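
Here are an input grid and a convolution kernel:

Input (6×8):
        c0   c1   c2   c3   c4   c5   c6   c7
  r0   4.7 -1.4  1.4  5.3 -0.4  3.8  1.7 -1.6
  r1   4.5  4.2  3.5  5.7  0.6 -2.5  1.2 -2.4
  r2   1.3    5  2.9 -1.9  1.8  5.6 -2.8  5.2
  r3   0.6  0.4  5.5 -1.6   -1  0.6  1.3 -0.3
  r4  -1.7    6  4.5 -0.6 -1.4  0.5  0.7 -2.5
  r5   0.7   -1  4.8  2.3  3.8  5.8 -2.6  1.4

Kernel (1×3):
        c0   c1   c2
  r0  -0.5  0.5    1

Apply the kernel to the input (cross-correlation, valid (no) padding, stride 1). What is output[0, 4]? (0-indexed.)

3.8

The receptive field on the input at this output position is [-0.4 3.8 1.7]. Elementwise product with the kernel and sum: -0.4·-0.5 + 3.8·0.5 + 1.7·1.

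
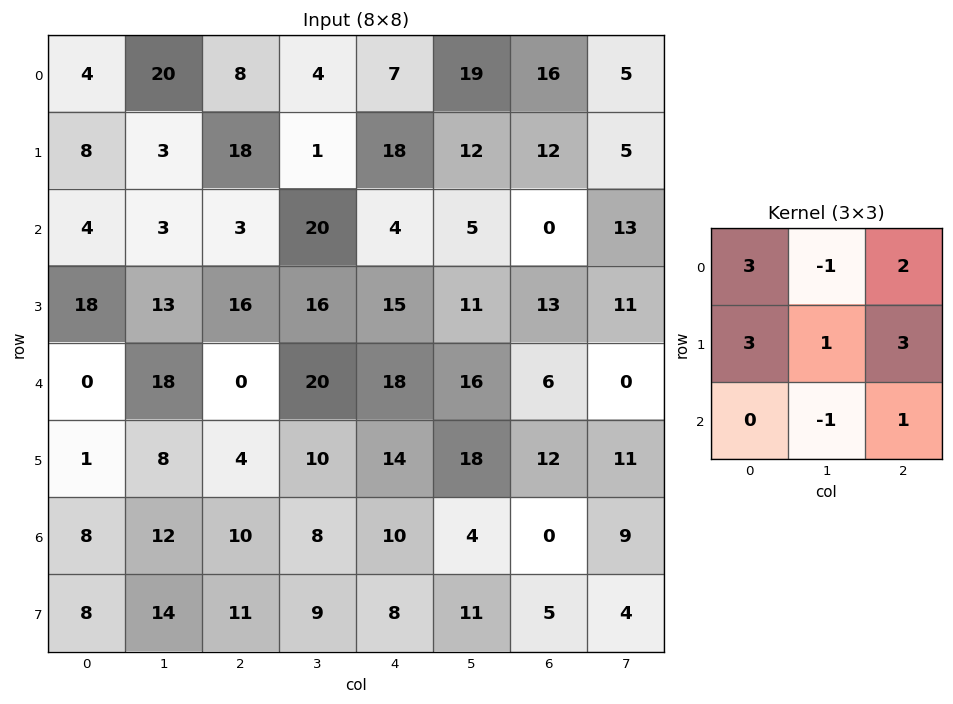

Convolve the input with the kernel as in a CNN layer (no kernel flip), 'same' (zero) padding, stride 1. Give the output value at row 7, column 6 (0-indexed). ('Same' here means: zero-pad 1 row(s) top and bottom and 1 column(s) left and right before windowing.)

The receptive field on the zero-padded input at this output position is [4 0 9 / 11 5 4 / 0 0 0]. Elementwise product with the kernel and sum: 4·3 + 0·-1 + 9·2 + 11·3 + 5·1 + 4·3 + 0·-1 + 0·1.

80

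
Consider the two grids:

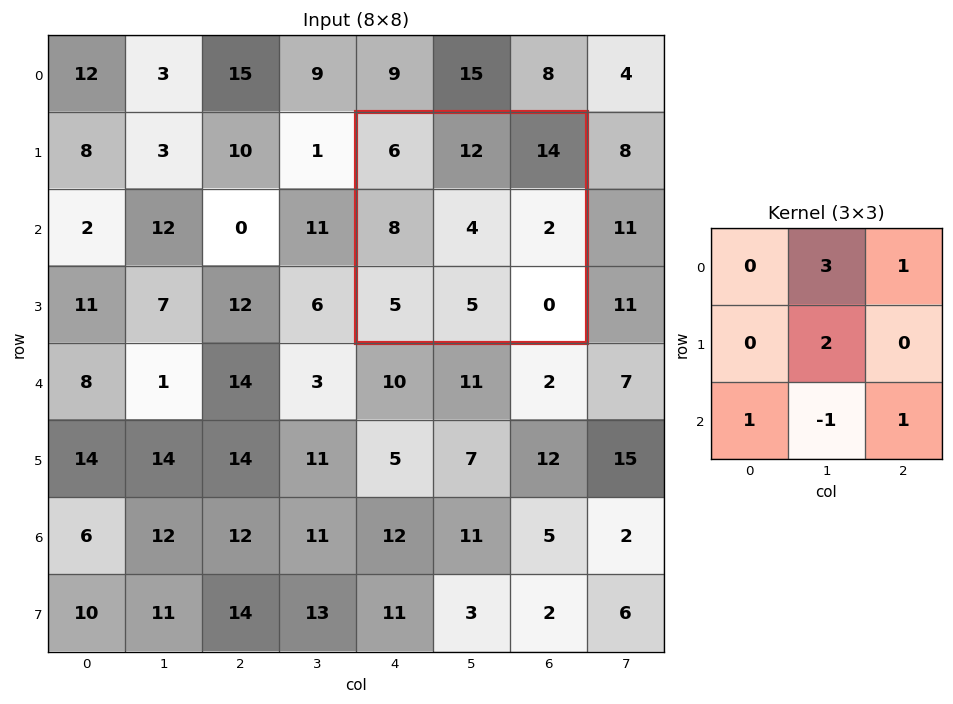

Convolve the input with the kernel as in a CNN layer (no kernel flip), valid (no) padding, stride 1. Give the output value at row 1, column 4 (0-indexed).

The receptive field on the input at this output position is [6 12 14 / 8 4 2 / 5 5 0]. Elementwise product with the kernel and sum: 12·3 + 14·1 + 4·2 + 5·1 + 5·-1 + 0·1.

58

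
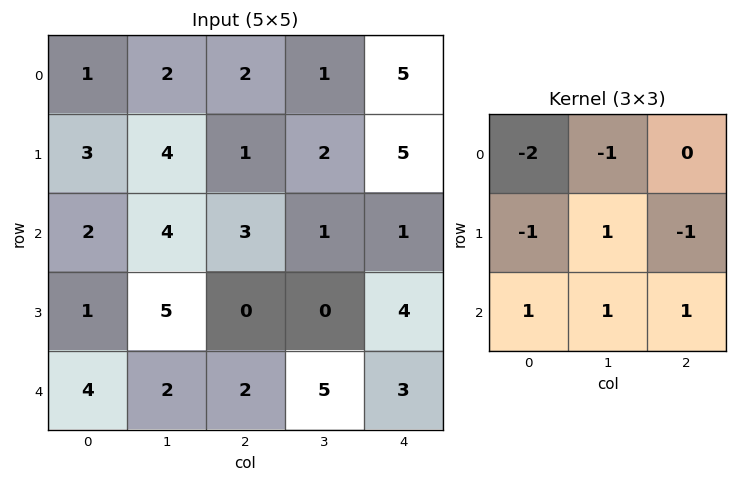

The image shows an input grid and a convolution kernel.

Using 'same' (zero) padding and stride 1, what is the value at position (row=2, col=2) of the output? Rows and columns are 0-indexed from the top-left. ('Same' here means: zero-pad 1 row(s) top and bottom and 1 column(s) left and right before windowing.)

The receptive field on the zero-padded input at this output position is [4 1 2 / 4 3 1 / 5 0 0]. Elementwise product with the kernel and sum: 4·-2 + 1·-1 + 4·-1 + 3·1 + 1·-1 + 5·1 + 0·1 + 0·1.

-6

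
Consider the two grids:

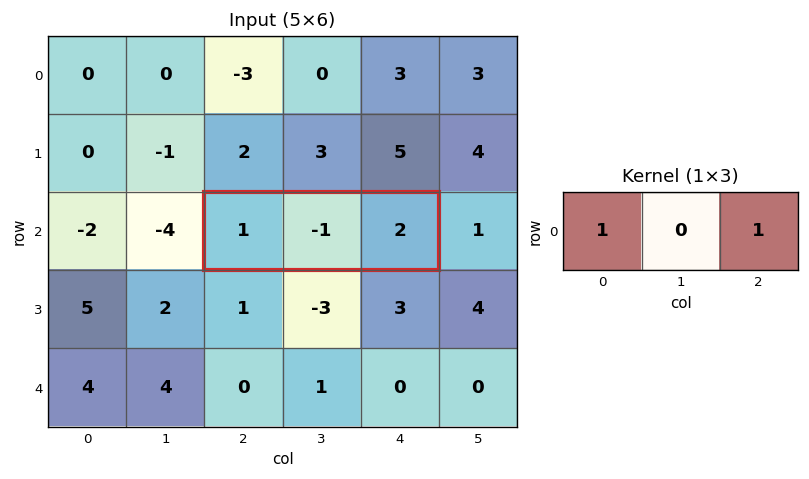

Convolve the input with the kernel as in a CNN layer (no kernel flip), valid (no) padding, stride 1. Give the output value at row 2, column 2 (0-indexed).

3

The receptive field on the input at this output position is [1 -1 2]. Elementwise product with the kernel and sum: 1·1 + 2·1.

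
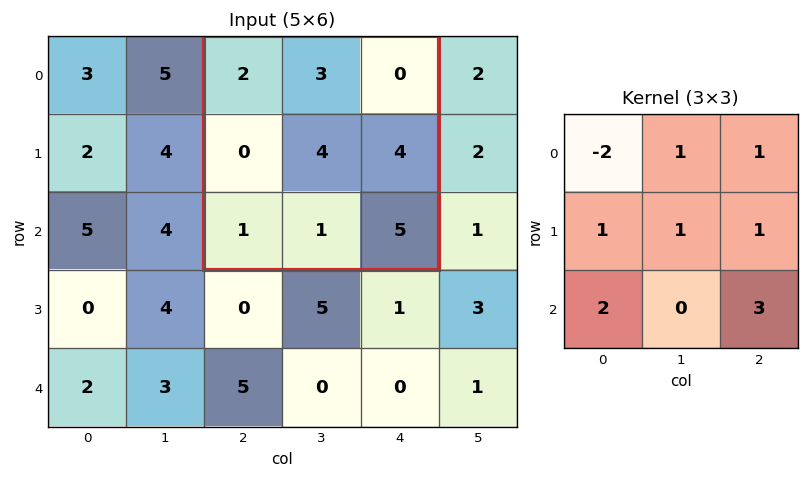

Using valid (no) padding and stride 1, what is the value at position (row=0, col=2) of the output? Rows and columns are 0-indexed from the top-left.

The receptive field on the input at this output position is [2 3 0 / 0 4 4 / 1 1 5]. Elementwise product with the kernel and sum: 2·-2 + 3·1 + 0·1 + 0·1 + 4·1 + 4·1 + 1·2 + 5·3.

24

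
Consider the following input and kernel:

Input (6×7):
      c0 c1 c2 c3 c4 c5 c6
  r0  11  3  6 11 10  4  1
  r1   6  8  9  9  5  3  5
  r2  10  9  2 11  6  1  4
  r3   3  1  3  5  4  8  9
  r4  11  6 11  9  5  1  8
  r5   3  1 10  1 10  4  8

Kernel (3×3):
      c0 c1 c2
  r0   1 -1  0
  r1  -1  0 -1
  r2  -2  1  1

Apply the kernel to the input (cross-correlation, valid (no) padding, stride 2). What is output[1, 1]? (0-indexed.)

The receptive field on the input at this output position is [2 11 6 / 3 5 4 / 11 9 5]. Elementwise product with the kernel and sum: 2·1 + 11·-1 + 3·-1 + 4·-1 + 11·-2 + 9·1 + 5·1.

-24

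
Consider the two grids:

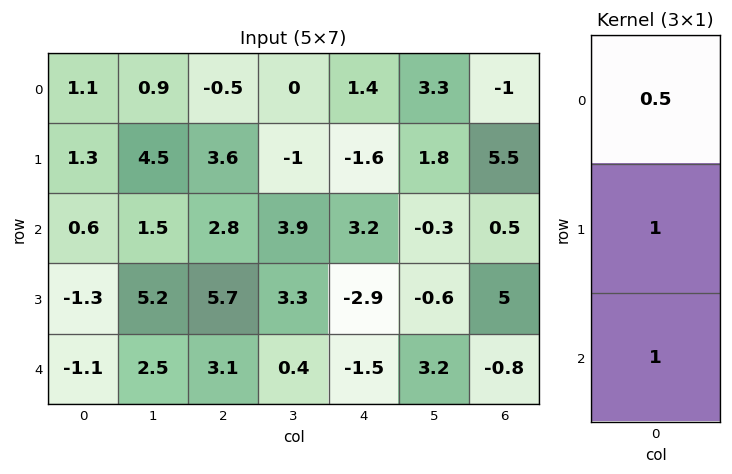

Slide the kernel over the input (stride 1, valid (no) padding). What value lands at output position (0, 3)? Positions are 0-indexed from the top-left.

The receptive field on the input at this output position is [0 / -1 / 3.9]. Elementwise product with the kernel and sum: 0·0.5 + -1·1 + 3.9·1.

2.9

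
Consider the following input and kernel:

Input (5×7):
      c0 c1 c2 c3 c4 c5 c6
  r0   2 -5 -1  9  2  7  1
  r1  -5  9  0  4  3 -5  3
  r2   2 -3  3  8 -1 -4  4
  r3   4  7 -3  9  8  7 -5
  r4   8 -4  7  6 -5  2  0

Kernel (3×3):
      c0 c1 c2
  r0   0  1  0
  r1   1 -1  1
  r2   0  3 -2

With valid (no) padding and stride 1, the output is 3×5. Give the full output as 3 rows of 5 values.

-34 5 34 3 -2
44 -25 9 18 33
-35 31 32 -12 -2

Output[0,0]: The receptive field on the input at this output position is [2 -5 -1 / -5 9 0 / 2 -3 3]. Elementwise product with the kernel and sum: -5·1 + -5·1 + 9·-1 + 0·1 + -3·3 + 3·-2.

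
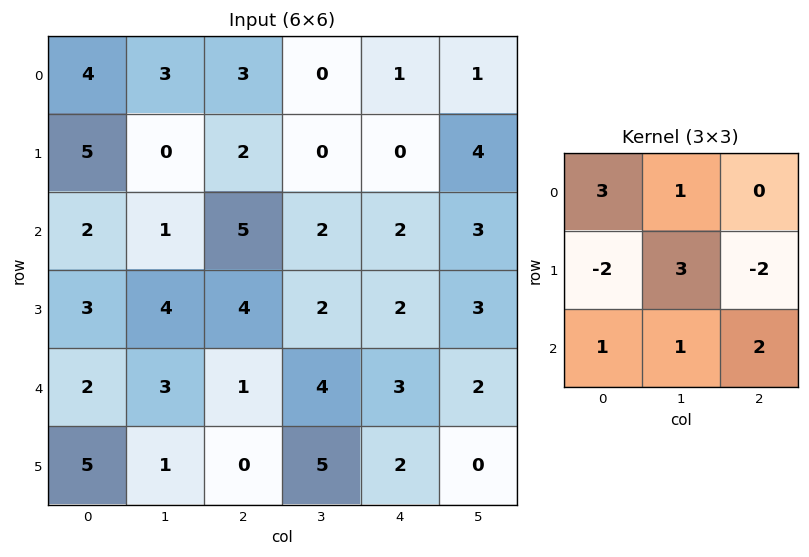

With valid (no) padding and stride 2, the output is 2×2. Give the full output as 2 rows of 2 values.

Output[0,0]: The receptive field on the input at this output position is [4 3 3 / 5 0 2 / 2 1 5]. Elementwise product with the kernel and sum: 4·3 + 3·1 + 5·-2 + 0·3 + 2·-2 + 2·1 + 1·1 + 5·2.

14 16
12 22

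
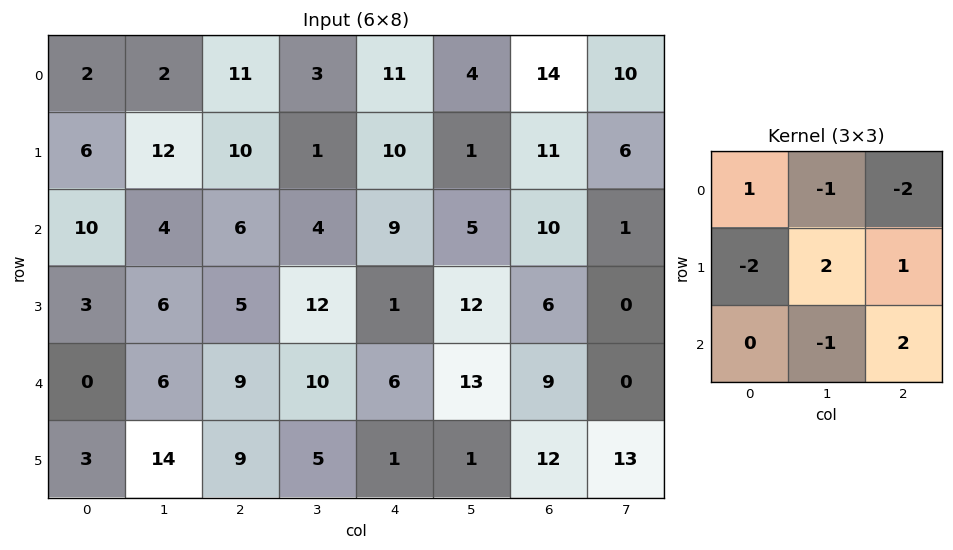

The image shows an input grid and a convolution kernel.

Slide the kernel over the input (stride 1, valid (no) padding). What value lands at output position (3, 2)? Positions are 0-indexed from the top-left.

-4

The receptive field on the input at this output position is [5 12 1 / 9 10 6 / 9 5 1]. Elementwise product with the kernel and sum: 5·1 + 12·-1 + 1·-2 + 9·-2 + 10·2 + 6·1 + 5·-1 + 1·2.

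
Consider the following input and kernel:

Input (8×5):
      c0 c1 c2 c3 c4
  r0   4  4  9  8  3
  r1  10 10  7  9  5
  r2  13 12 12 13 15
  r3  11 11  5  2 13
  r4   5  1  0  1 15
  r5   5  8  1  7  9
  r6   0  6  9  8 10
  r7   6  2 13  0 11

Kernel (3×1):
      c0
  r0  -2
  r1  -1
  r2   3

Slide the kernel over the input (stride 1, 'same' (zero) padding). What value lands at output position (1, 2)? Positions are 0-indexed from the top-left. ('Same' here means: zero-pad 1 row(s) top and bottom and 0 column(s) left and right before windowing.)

The receptive field on the zero-padded input at this output position is [9 / 7 / 12]. Elementwise product with the kernel and sum: 9·-2 + 7·-1 + 12·3.

11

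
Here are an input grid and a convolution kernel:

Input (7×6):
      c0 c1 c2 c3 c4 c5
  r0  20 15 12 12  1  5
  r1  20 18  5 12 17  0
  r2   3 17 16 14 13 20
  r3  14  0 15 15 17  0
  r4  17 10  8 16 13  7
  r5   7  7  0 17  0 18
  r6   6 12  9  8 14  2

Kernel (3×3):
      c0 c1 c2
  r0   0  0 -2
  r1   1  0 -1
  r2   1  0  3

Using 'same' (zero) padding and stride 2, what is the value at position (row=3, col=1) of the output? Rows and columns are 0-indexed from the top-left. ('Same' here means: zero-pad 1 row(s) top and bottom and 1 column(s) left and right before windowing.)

-30

The receptive field on the zero-padded input at this output position is [7 0 17 / 12 9 8 / 0 0 0]. Elementwise product with the kernel and sum: 17·-2 + 12·1 + 8·-1 + 0·1 + 0·3.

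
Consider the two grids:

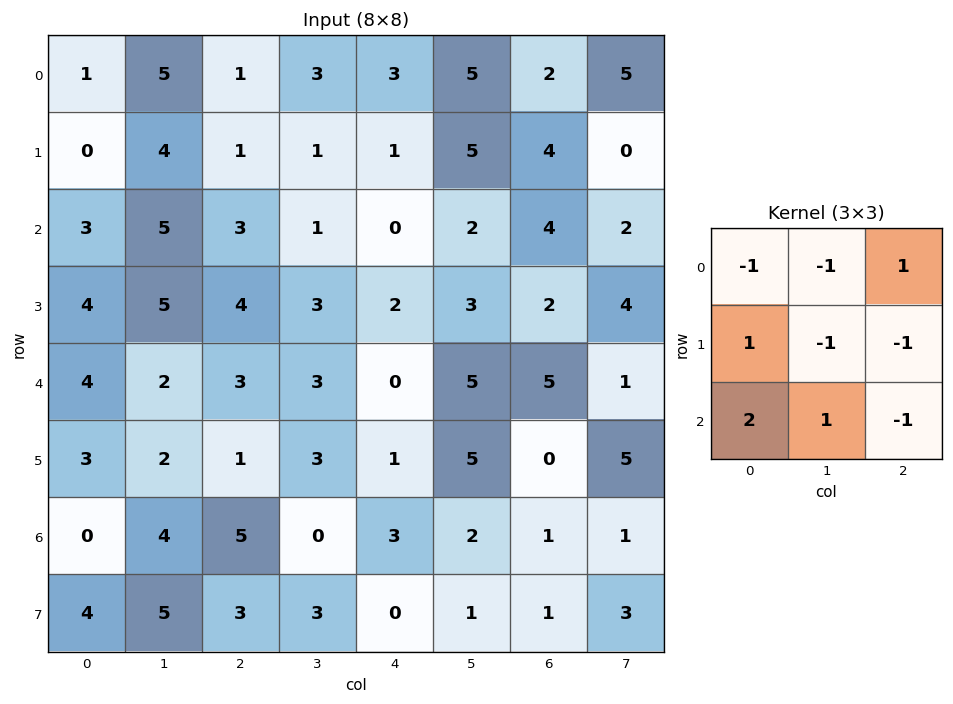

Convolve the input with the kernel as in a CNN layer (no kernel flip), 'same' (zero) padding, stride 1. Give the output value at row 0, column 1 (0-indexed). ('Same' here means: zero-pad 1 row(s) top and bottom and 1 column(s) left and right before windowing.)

-2

The receptive field on the zero-padded input at this output position is [0 0 0 / 1 5 1 / 0 4 1]. Elementwise product with the kernel and sum: 0·-1 + 0·-1 + 0·1 + 1·1 + 5·-1 + 1·-1 + 0·2 + 4·1 + 1·-1.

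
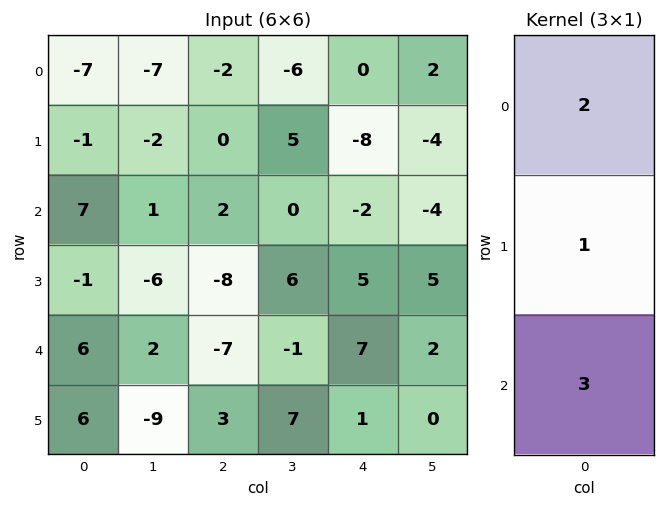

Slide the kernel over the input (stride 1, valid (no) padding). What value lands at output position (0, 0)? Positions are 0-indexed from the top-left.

The receptive field on the input at this output position is [-7 / -1 / 7]. Elementwise product with the kernel and sum: -7·2 + -1·1 + 7·3.

6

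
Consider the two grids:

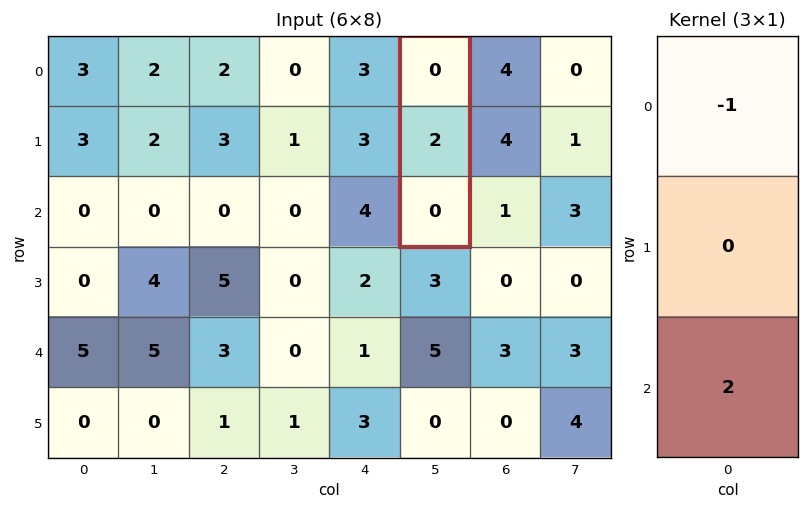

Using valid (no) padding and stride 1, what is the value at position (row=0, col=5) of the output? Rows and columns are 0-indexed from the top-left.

0

The receptive field on the input at this output position is [0 / 2 / 0]. Elementwise product with the kernel and sum: 0·-1 + 0·2.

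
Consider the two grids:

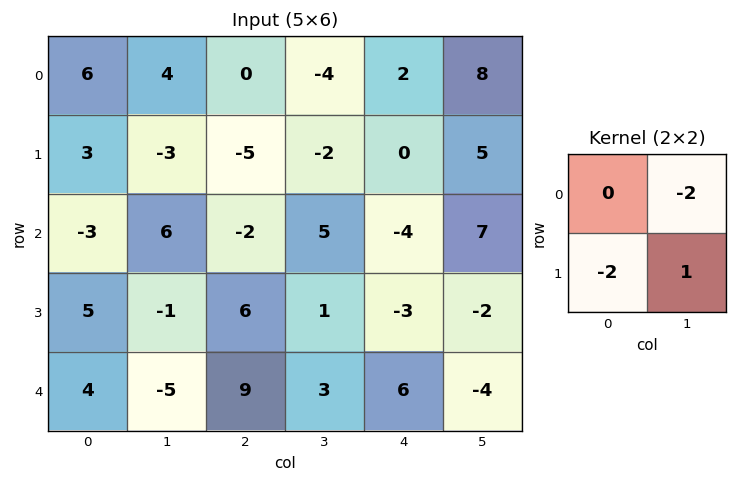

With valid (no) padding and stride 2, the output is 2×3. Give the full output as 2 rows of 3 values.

-17 16 -11
-23 -21 -10

Output[0,0]: The receptive field on the input at this output position is [6 4 / 3 -3]. Elementwise product with the kernel and sum: 4·-2 + 3·-2 + -3·1.
Output[0,1]: The receptive field on the input at this output position is [0 -4 / -5 -2]. Elementwise product with the kernel and sum: -4·-2 + -5·-2 + -2·1.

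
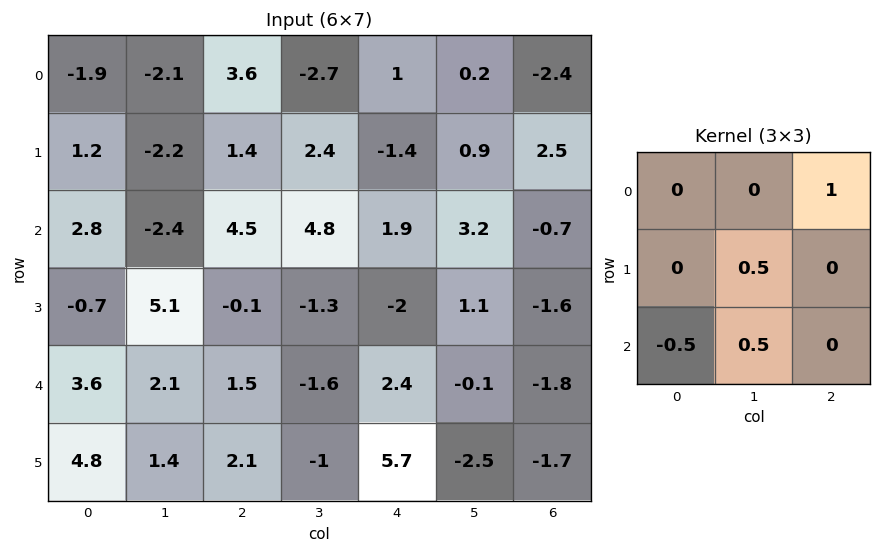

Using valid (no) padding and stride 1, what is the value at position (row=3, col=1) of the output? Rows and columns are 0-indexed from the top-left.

-0.2

The receptive field on the input at this output position is [5.1 -0.1 -1.3 / 2.1 1.5 -1.6 / 1.4 2.1 -1]. Elementwise product with the kernel and sum: -1.3·1 + 1.5·0.5 + 1.4·-0.5 + 2.1·0.5.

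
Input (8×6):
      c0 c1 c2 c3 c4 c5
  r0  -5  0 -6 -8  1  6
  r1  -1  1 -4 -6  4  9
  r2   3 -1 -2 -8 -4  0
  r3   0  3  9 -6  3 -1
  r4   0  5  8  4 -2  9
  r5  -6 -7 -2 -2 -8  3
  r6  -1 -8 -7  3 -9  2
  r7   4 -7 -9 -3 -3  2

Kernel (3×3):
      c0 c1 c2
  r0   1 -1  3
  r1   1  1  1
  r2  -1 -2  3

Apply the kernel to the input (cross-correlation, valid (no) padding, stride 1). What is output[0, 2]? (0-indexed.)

5

The receptive field on the input at this output position is [-6 -8 1 / -4 -6 4 / -2 -8 -4]. Elementwise product with the kernel and sum: -6·1 + -8·-1 + 1·3 + -4·1 + -6·1 + 4·1 + -2·-1 + -8·-2 + -4·3.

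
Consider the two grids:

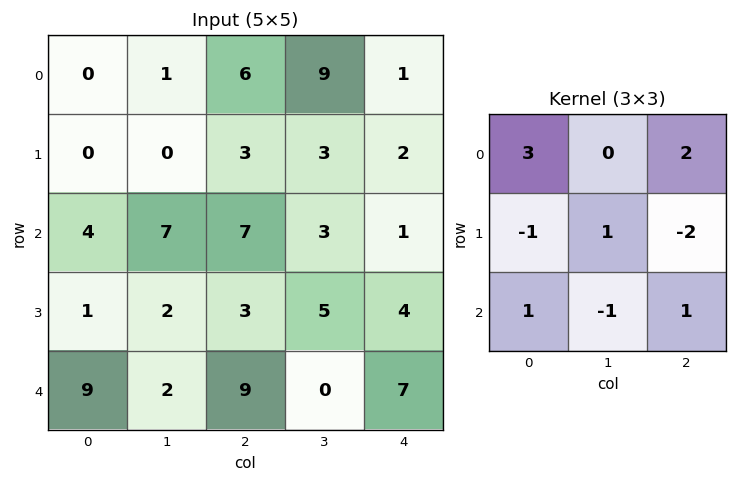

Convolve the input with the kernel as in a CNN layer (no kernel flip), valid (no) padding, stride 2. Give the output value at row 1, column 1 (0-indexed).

33

The receptive field on the input at this output position is [7 3 1 / 3 5 4 / 9 0 7]. Elementwise product with the kernel and sum: 7·3 + 1·2 + 3·-1 + 5·1 + 4·-2 + 9·1 + 0·-1 + 7·1.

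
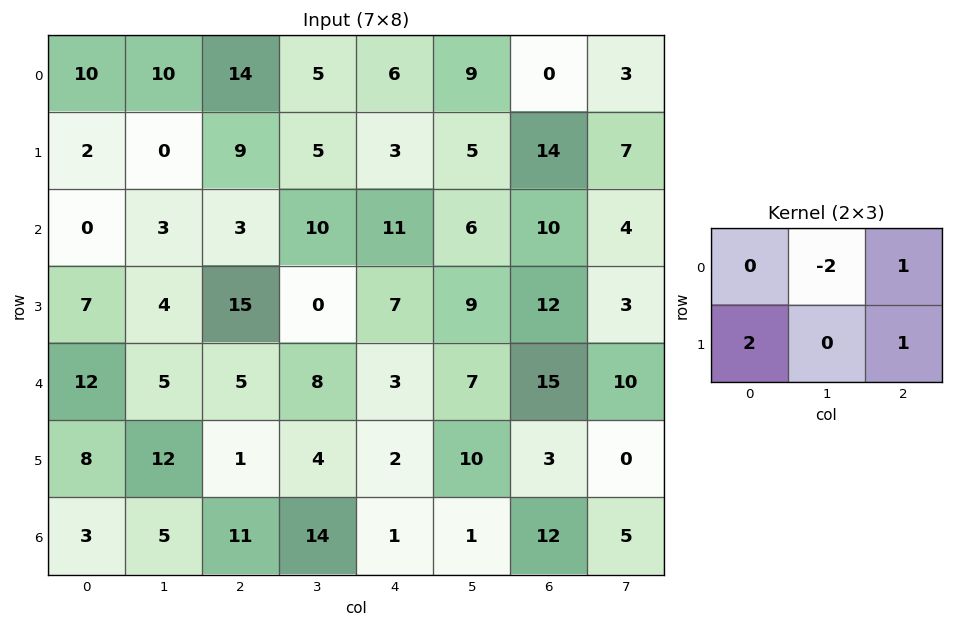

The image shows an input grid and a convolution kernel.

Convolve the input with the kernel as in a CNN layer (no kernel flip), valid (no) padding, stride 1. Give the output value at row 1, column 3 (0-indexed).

The receptive field on the input at this output position is [5 3 5 / 10 11 6]. Elementwise product with the kernel and sum: 3·-2 + 5·1 + 10·2 + 6·1.

25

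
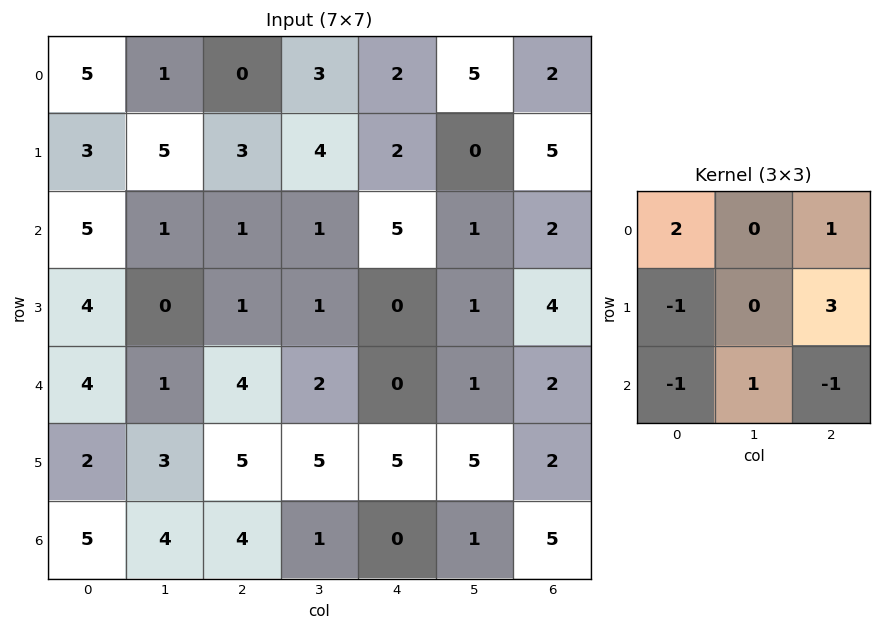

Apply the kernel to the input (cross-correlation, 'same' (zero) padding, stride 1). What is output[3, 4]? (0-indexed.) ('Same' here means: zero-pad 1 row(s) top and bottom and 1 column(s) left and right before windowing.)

2

The receptive field on the zero-padded input at this output position is [1 5 1 / 1 0 1 / 2 0 1]. Elementwise product with the kernel and sum: 1·2 + 1·1 + 1·-1 + 1·3 + 2·-1 + 0·1 + 1·-1.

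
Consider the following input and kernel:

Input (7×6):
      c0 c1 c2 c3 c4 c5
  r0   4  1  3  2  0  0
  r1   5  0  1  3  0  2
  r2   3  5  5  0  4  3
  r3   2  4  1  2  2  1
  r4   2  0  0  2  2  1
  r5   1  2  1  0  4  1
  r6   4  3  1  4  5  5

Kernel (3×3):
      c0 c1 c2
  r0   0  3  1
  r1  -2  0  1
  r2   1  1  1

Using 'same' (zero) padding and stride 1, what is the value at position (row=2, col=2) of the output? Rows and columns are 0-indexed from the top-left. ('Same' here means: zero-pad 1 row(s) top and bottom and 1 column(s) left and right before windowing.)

The receptive field on the zero-padded input at this output position is [0 1 3 / 5 5 0 / 4 1 2]. Elementwise product with the kernel and sum: 1·3 + 3·1 + 5·-2 + 0·1 + 4·1 + 1·1 + 2·1.

3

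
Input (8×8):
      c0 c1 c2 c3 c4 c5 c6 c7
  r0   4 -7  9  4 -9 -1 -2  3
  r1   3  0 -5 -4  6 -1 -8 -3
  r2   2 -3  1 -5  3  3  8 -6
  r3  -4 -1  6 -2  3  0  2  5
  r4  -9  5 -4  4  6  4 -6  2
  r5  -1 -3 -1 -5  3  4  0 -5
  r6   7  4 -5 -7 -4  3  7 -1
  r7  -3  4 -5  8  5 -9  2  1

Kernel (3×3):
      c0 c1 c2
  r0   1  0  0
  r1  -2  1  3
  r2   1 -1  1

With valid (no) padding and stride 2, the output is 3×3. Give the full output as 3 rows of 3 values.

-11 42 -38
9 -6 -1
-15 0 4

Output[0,0]: The receptive field on the input at this output position is [4 -7 9 / 3 0 -5 / 2 -3 1]. Elementwise product with the kernel and sum: 4·1 + 3·-2 + 0·1 + -5·3 + 2·1 + -3·-1 + 1·1.
Output[0,1]: The receptive field on the input at this output position is [9 4 -9 / -5 -4 6 / 1 -5 3]. Elementwise product with the kernel and sum: 9·1 + -5·-2 + -4·1 + 6·3 + 1·1 + -5·-1 + 3·1.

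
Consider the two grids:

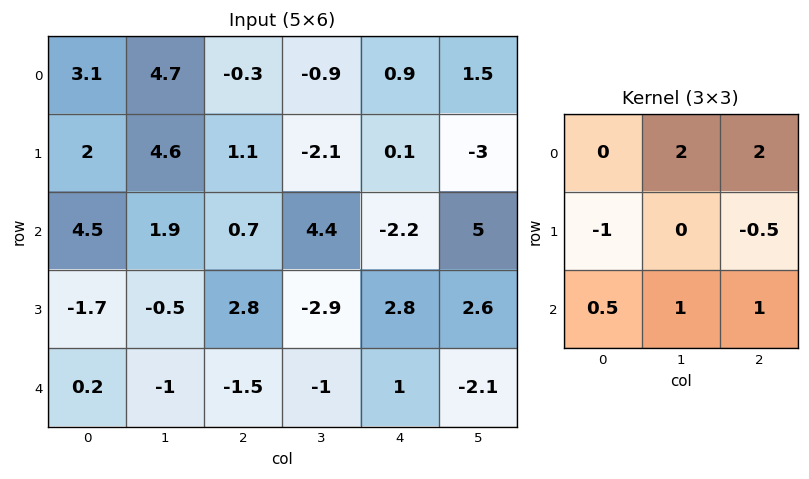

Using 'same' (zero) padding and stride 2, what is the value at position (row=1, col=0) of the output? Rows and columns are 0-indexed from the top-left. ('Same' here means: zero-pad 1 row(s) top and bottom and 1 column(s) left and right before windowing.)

10.05

The receptive field on the zero-padded input at this output position is [0 2 4.6 / 0 4.5 1.9 / 0 -1.7 -0.5]. Elementwise product with the kernel and sum: 2·2 + 4.6·2 + 0·-1 + 1.9·-0.5 + 0·0.5 + -1.7·1 + -0.5·1.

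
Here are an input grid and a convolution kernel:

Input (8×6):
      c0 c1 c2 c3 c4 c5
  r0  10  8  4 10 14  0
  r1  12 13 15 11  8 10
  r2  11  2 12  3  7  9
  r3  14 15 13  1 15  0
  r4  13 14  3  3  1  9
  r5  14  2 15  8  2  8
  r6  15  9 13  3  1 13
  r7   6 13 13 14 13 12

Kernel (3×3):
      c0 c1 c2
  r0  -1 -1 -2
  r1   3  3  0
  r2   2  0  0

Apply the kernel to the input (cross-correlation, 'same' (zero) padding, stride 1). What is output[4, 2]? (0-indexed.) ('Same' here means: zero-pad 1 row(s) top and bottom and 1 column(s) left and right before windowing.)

The receptive field on the zero-padded input at this output position is [15 13 1 / 14 3 3 / 2 15 8]. Elementwise product with the kernel and sum: 15·-1 + 13·-1 + 1·-2 + 14·3 + 3·3 + 2·2.

25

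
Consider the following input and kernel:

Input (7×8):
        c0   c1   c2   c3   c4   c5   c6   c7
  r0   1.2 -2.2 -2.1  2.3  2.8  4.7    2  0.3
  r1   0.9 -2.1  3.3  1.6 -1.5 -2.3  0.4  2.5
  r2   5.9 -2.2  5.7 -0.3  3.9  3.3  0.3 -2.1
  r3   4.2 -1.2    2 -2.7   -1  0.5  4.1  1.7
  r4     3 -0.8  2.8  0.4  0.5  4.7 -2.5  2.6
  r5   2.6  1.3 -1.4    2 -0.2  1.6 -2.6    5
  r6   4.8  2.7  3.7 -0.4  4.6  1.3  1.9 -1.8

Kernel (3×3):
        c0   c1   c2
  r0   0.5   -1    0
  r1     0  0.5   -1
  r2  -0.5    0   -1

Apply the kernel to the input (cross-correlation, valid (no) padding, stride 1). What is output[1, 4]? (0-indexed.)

-0.7

The receptive field on the input at this output position is [-1.5 -2.3 0.4 / 3.9 3.3 0.3 / -1 0.5 4.1]. Elementwise product with the kernel and sum: -1.5·0.5 + -2.3·-1 + 3.3·0.5 + 0.3·-1 + -1·-0.5 + 4.1·-1.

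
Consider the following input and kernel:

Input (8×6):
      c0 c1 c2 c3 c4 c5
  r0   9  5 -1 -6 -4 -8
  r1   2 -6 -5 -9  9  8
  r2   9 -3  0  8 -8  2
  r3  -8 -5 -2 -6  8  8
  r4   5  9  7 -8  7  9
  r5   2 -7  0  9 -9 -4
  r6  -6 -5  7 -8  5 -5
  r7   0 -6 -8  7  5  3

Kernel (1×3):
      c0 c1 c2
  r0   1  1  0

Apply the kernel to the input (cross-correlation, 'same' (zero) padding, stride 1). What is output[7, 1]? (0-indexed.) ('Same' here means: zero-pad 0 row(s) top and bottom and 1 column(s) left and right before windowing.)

-6

The receptive field on the zero-padded input at this output position is [0 -6 -8]. Elementwise product with the kernel and sum: 0·1 + -6·1.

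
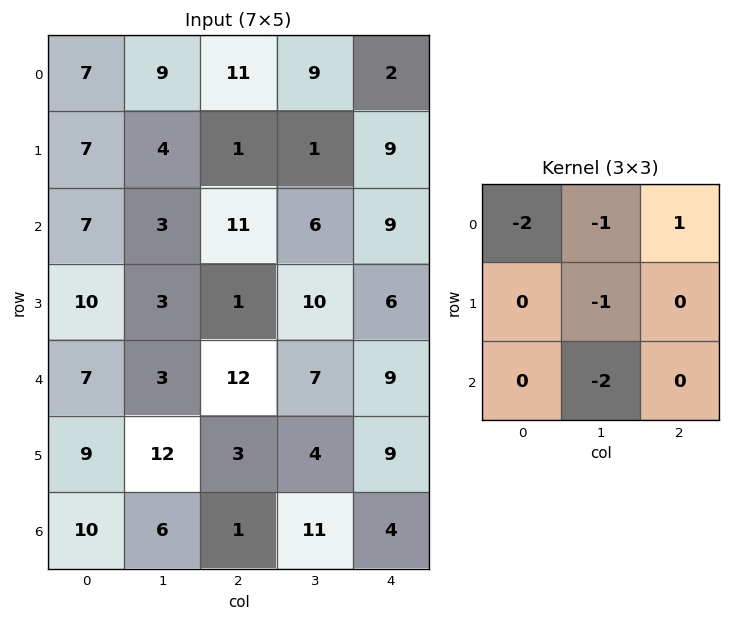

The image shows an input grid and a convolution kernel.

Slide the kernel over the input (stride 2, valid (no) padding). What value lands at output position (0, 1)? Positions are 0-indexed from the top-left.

The receptive field on the input at this output position is [11 9 2 / 1 1 9 / 11 6 9]. Elementwise product with the kernel and sum: 11·-2 + 9·-1 + 2·1 + 1·-1 + 6·-2.

-42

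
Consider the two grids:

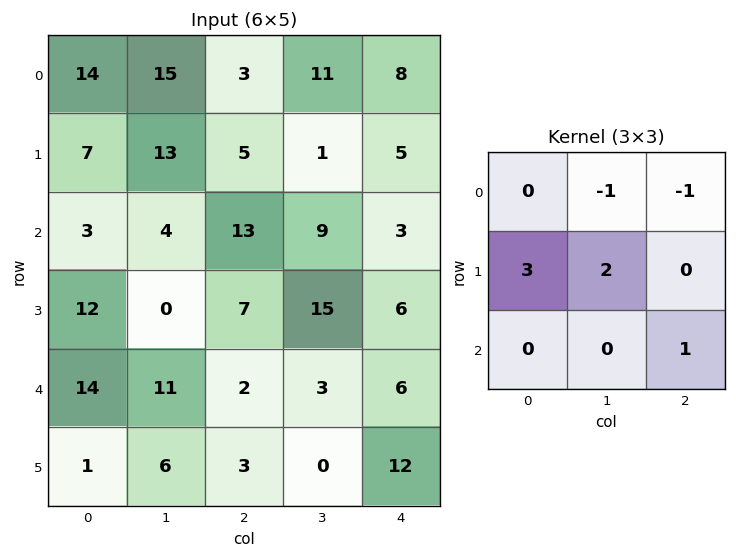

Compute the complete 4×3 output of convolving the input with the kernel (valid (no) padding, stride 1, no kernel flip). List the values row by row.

Output[0,0]: The receptive field on the input at this output position is [14 15 3 / 7 13 5 / 3 4 13]. Elementwise product with the kernel and sum: 15·-1 + 3·-1 + 7·3 + 13·2 + 13·1.

42 44 1
6 47 57
21 -5 45
60 15 3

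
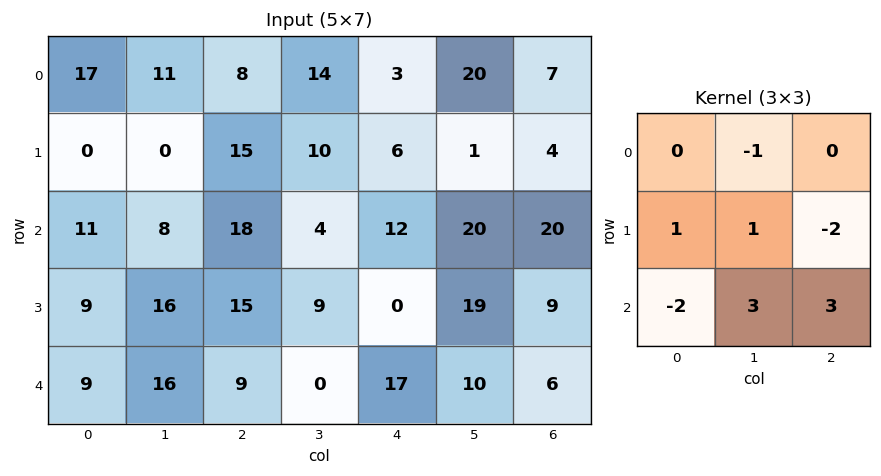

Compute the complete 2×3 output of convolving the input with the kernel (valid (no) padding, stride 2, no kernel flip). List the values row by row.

Output[0,0]: The receptive field on the input at this output position is [17 11 8 / 0 0 15 / 11 8 18]. Elementwise product with the kernel and sum: 11·-1 + 0·1 + 0·1 + 15·-2 + 11·-2 + 8·3 + 18·3.
Output[0,1]: The receptive field on the input at this output position is [8 14 3 / 15 10 6 / 18 4 12]. Elementwise product with the kernel and sum: 14·-1 + 15·1 + 10·1 + 6·-2 + 18·-2 + 4·3 + 12·3.

15 11 75
44 53 -5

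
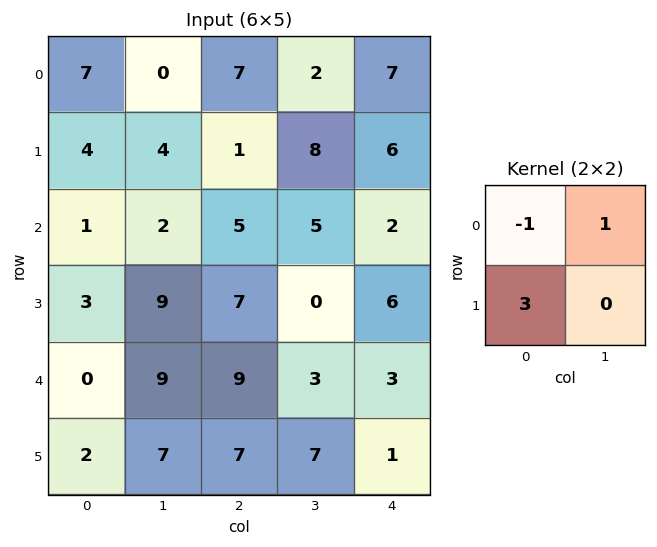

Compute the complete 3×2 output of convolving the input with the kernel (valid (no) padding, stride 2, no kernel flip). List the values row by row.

Output[0,0]: The receptive field on the input at this output position is [7 0 / 4 4]. Elementwise product with the kernel and sum: 7·-1 + 0·1 + 4·3.

5 -2
10 21
15 15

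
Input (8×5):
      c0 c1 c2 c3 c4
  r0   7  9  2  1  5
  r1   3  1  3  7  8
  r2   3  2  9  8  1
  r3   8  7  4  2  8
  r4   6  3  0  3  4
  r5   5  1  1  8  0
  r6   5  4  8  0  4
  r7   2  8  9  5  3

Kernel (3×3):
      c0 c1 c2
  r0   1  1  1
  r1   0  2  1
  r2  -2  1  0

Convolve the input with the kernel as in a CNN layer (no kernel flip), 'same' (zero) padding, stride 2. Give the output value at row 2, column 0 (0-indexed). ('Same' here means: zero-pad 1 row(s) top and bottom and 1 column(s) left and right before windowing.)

35

The receptive field on the zero-padded input at this output position is [0 8 7 / 0 6 3 / 0 5 1]. Elementwise product with the kernel and sum: 0·1 + 8·1 + 7·1 + 6·2 + 3·1 + 0·-2 + 5·1.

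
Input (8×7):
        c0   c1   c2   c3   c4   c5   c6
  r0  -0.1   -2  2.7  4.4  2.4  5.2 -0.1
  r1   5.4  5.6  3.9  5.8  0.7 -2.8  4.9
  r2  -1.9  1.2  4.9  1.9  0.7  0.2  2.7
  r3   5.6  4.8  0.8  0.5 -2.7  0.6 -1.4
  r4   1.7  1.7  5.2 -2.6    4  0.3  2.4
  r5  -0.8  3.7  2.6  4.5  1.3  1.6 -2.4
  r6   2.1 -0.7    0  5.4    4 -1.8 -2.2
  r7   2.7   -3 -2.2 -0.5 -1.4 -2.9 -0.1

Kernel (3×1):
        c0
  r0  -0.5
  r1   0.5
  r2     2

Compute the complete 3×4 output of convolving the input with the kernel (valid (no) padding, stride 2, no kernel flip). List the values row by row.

-1.05 10.4 0.55 7.9
7.15 8.35 6.3 2.75
2.95 -1.3 6.65 -6.8

Output[0,0]: The receptive field on the input at this output position is [-0.1 / 5.4 / -1.9]. Elementwise product with the kernel and sum: -0.1·-0.5 + 5.4·0.5 + -1.9·2.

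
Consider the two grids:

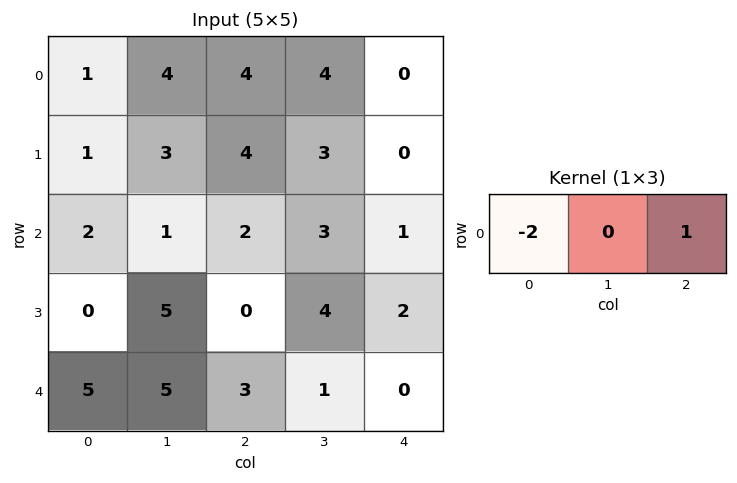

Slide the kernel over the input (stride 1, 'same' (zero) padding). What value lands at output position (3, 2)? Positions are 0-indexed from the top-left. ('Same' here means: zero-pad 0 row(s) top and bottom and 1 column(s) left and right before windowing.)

-6

The receptive field on the zero-padded input at this output position is [5 0 4]. Elementwise product with the kernel and sum: 5·-2 + 4·1.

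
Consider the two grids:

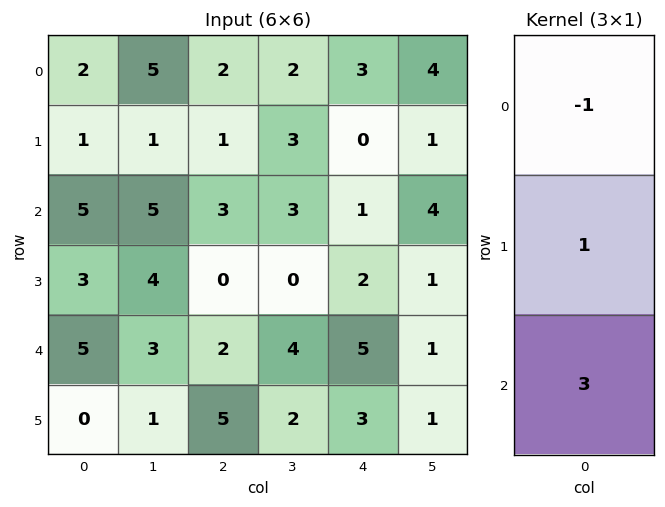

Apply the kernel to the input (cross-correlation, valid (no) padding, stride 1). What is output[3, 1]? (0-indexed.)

The receptive field on the input at this output position is [4 / 3 / 1]. Elementwise product with the kernel and sum: 4·-1 + 3·1 + 1·3.

2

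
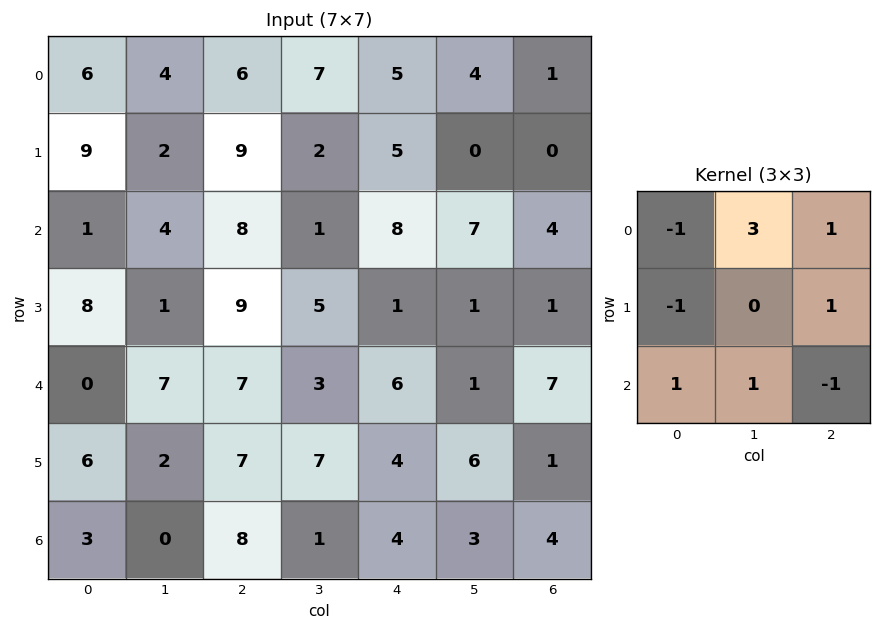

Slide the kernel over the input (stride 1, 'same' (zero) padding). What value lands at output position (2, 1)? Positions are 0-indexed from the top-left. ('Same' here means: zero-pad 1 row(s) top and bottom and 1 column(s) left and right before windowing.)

13

The receptive field on the zero-padded input at this output position is [9 2 9 / 1 4 8 / 8 1 9]. Elementwise product with the kernel and sum: 9·-1 + 2·3 + 9·1 + 1·-1 + 8·1 + 8·1 + 1·1 + 9·-1.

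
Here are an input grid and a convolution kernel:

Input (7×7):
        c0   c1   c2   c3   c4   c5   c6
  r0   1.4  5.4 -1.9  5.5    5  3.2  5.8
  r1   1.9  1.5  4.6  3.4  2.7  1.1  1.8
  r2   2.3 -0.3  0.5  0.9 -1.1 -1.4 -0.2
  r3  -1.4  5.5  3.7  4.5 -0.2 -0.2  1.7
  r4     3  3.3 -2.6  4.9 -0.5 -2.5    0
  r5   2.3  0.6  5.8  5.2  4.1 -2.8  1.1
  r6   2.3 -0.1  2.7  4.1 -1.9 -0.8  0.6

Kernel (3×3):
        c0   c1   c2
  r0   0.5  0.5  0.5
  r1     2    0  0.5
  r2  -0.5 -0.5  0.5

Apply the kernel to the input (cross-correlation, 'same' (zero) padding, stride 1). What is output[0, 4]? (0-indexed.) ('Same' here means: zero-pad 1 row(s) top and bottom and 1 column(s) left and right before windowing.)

10.1

The receptive field on the zero-padded input at this output position is [0 0 0 / 5.5 5 3.2 / 3.4 2.7 1.1]. Elementwise product with the kernel and sum: 0·0.5 + 0·0.5 + 0·0.5 + 5.5·2 + 3.2·0.5 + 3.4·-0.5 + 2.7·-0.5 + 1.1·0.5.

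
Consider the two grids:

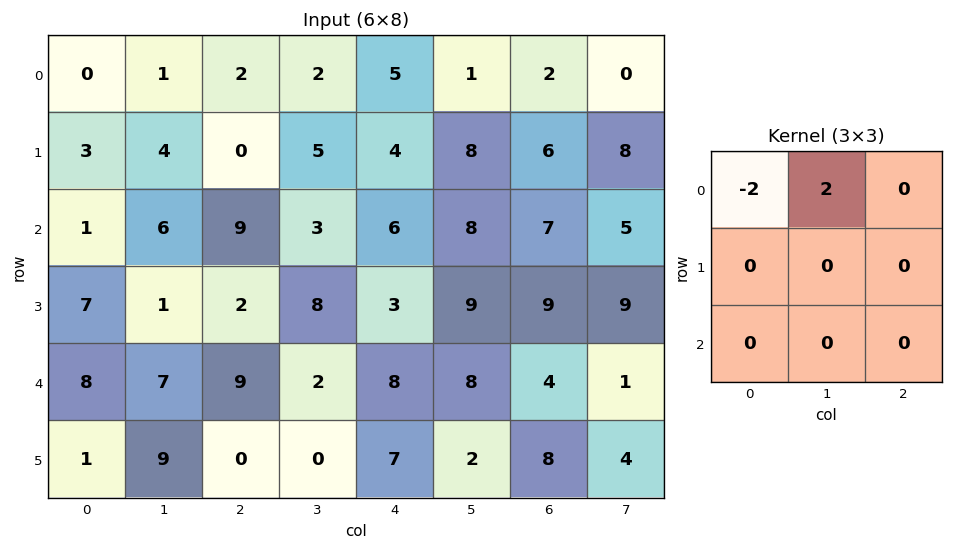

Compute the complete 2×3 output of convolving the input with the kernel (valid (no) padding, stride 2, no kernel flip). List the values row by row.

2 0 -8
10 -12 4

Output[0,0]: The receptive field on the input at this output position is [0 1 2 / 3 4 0 / 1 6 9]. Elementwise product with the kernel and sum: 0·-2 + 1·2.
Output[0,1]: The receptive field on the input at this output position is [2 2 5 / 0 5 4 / 9 3 6]. Elementwise product with the kernel and sum: 2·-2 + 2·2.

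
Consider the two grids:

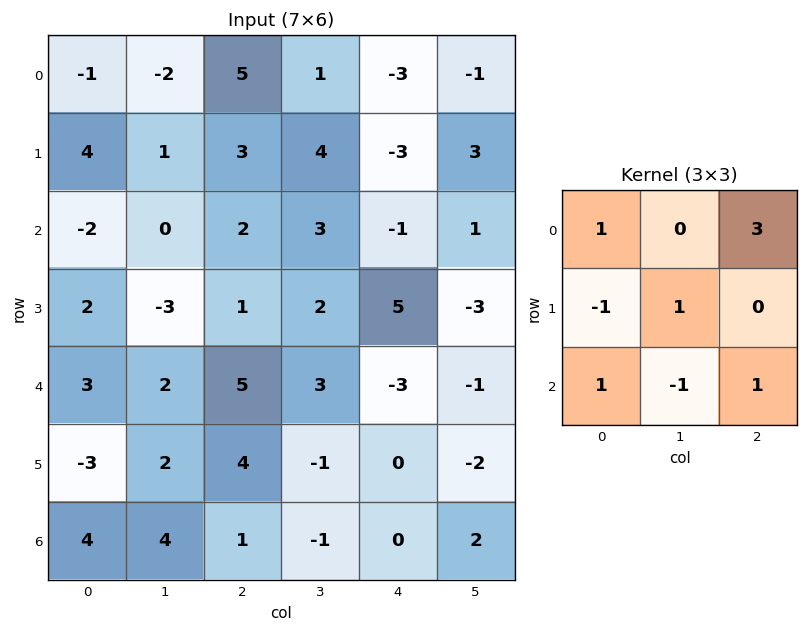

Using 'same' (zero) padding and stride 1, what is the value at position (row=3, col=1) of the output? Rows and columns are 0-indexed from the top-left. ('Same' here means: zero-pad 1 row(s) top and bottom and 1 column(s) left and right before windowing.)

5

The receptive field on the zero-padded input at this output position is [-2 0 2 / 2 -3 1 / 3 2 5]. Elementwise product with the kernel and sum: -2·1 + 2·3 + 2·-1 + -3·1 + 3·1 + 2·-1 + 5·1.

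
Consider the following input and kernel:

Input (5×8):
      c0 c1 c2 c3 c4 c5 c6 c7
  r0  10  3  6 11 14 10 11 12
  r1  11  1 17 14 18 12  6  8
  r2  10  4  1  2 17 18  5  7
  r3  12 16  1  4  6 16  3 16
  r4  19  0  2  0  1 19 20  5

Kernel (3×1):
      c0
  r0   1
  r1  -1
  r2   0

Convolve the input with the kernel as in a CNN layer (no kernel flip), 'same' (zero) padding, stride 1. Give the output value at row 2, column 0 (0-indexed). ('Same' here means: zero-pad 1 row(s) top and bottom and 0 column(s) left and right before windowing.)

The receptive field on the zero-padded input at this output position is [11 / 10 / 12]. Elementwise product with the kernel and sum: 11·1 + 10·-1.

1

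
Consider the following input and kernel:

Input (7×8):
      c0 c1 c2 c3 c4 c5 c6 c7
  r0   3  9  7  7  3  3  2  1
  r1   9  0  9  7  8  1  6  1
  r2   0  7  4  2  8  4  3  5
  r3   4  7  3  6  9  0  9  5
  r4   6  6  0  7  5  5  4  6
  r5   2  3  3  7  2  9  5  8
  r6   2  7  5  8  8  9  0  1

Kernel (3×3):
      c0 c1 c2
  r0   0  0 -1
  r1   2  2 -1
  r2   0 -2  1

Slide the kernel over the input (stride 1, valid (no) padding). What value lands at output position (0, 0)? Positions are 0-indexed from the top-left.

The receptive field on the input at this output position is [3 9 7 / 9 0 9 / 0 7 4]. Elementwise product with the kernel and sum: 7·-1 + 9·2 + 0·2 + 9·-1 + 7·-2 + 4·1.

-8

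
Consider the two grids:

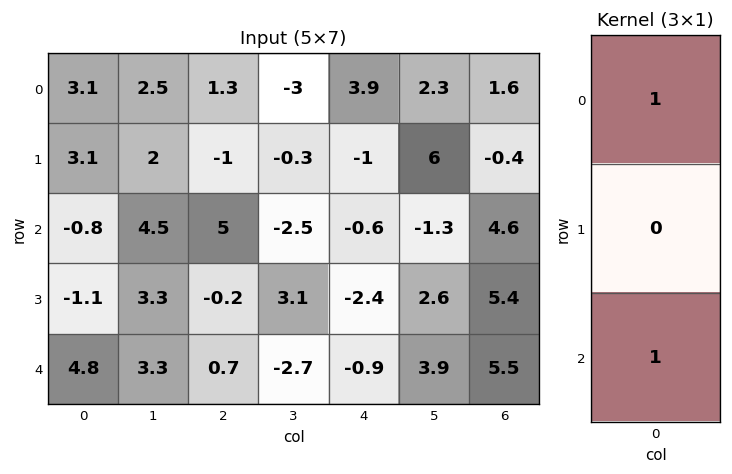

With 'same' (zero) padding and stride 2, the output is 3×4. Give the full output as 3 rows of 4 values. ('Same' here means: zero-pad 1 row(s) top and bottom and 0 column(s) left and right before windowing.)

3.1 -1 -1 -0.4
2 -1.2 -3.4 5
-1.1 -0.2 -2.4 5.4

Output[0,0]: The receptive field on the zero-padded input at this output position is [0 / 3.1 / 3.1]. Elementwise product with the kernel and sum: 0·1 + 3.1·1.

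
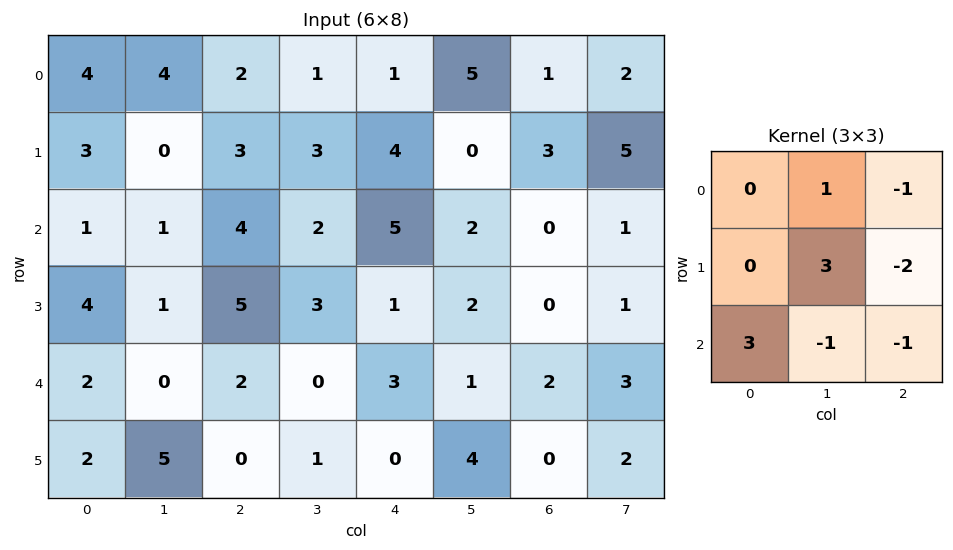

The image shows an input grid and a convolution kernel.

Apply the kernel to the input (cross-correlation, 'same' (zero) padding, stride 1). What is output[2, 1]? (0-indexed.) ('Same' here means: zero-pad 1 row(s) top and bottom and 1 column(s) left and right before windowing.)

The receptive field on the zero-padded input at this output position is [3 0 3 / 1 1 4 / 4 1 5]. Elementwise product with the kernel and sum: 0·1 + 3·-1 + 1·3 + 4·-2 + 4·3 + 1·-1 + 5·-1.

-2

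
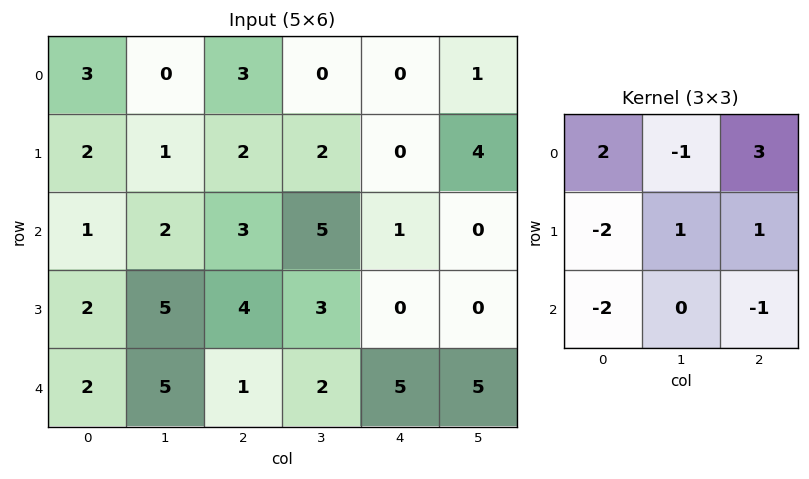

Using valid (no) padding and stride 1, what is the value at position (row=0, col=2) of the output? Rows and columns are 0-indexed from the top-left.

The receptive field on the input at this output position is [3 0 0 / 2 2 0 / 3 5 1]. Elementwise product with the kernel and sum: 3·2 + 0·-1 + 0·3 + 2·-2 + 2·1 + 0·1 + 3·-2 + 1·-1.

-3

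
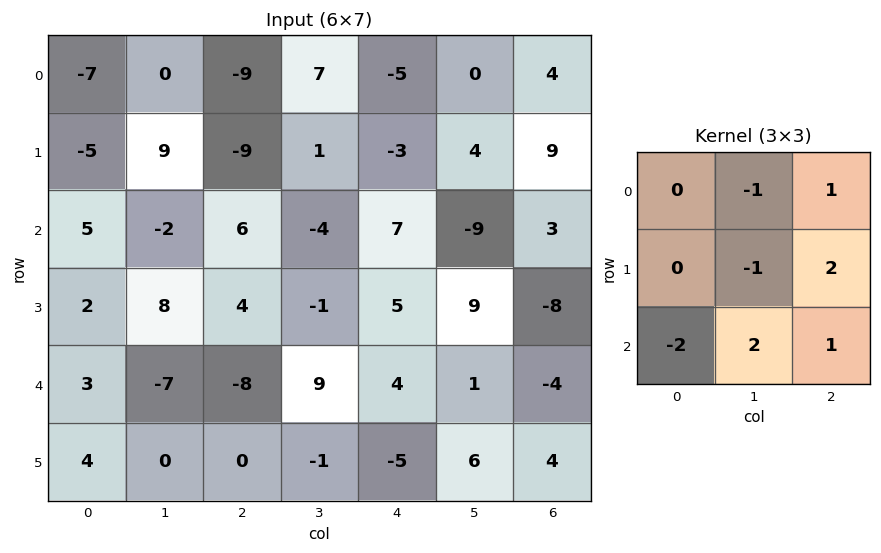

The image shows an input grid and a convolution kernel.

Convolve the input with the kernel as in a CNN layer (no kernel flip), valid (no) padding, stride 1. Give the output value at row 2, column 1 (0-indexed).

-9

The receptive field on the input at this output position is [-2 6 -4 / 8 4 -1 / -7 -8 9]. Elementwise product with the kernel and sum: 6·-1 + -4·1 + 4·-1 + -1·2 + -7·-2 + -8·2 + 9·1.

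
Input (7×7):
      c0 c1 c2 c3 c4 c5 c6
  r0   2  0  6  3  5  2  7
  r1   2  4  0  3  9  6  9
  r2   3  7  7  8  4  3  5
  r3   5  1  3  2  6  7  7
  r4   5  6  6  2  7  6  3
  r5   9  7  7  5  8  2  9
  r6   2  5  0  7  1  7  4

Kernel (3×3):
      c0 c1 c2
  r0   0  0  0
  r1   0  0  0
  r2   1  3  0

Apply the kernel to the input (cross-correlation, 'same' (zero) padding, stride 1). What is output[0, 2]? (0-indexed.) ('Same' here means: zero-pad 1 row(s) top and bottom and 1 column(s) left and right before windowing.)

The receptive field on the zero-padded input at this output position is [0 0 0 / 0 6 3 / 4 0 3]. Elementwise product with the kernel and sum: 4·1 + 0·3.

4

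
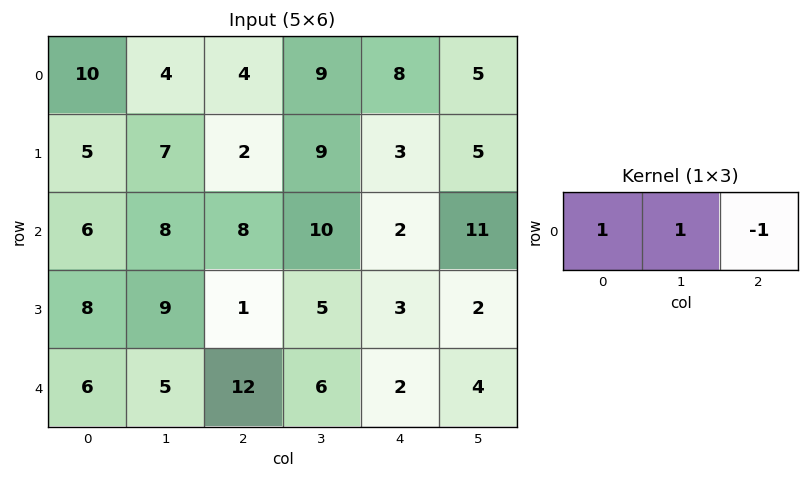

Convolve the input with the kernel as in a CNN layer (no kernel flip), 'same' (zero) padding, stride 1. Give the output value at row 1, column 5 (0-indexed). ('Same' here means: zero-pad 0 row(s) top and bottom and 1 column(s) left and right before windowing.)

The receptive field on the zero-padded input at this output position is [3 5 0]. Elementwise product with the kernel and sum: 3·1 + 5·1 + 0·-1.

8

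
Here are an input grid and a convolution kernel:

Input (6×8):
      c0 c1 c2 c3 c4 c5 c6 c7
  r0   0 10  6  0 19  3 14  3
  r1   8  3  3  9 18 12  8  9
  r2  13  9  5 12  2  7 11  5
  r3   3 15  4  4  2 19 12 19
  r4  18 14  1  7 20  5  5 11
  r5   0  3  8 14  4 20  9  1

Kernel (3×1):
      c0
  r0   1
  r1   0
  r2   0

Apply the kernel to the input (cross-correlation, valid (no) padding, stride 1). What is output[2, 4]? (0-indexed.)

The receptive field on the input at this output position is [2 / 2 / 20]. Elementwise product with the kernel and sum: 2·1.

2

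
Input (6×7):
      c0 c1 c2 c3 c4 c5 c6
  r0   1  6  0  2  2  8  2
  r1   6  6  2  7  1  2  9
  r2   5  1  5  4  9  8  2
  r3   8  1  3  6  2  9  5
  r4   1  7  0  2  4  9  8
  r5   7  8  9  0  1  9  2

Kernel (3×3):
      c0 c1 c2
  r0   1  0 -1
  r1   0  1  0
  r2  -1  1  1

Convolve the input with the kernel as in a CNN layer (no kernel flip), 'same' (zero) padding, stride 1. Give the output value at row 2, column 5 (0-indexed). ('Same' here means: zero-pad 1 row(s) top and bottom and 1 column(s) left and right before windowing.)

12

The receptive field on the zero-padded input at this output position is [1 2 9 / 9 8 2 / 2 9 5]. Elementwise product with the kernel and sum: 1·1 + 9·-1 + 8·1 + 2·-1 + 9·1 + 5·1.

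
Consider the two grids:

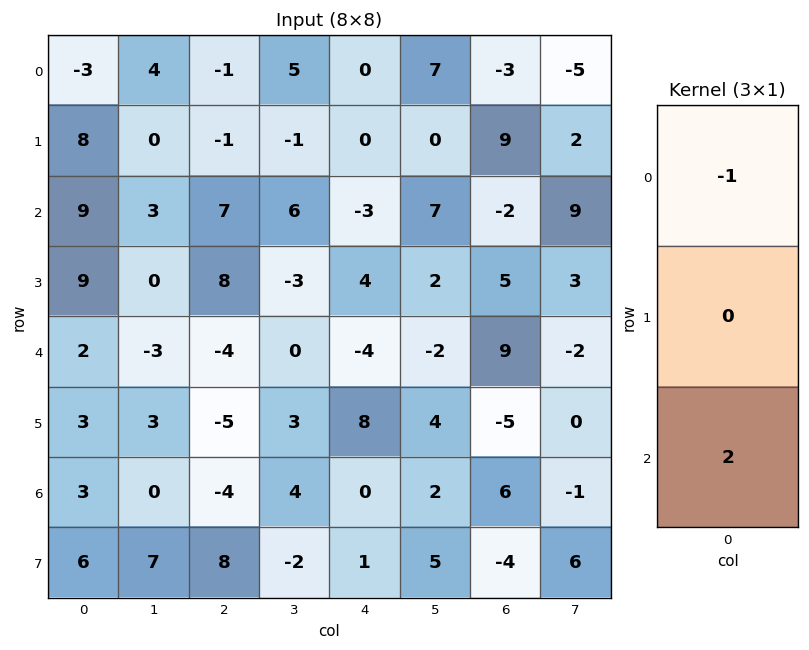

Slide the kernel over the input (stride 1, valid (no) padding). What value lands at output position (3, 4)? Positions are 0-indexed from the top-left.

12

The receptive field on the input at this output position is [4 / -4 / 8]. Elementwise product with the kernel and sum: 4·-1 + 8·2.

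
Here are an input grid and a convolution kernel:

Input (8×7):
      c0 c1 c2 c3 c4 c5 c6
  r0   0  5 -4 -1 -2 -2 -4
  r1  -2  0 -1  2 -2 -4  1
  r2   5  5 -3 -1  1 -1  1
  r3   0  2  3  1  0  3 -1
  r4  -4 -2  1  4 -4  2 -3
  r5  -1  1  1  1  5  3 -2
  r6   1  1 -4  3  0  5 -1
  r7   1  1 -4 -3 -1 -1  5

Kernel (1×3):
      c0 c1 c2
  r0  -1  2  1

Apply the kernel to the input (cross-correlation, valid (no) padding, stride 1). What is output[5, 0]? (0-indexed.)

The receptive field on the input at this output position is [-1 1 1]. Elementwise product with the kernel and sum: -1·-1 + 1·2 + 1·1.

4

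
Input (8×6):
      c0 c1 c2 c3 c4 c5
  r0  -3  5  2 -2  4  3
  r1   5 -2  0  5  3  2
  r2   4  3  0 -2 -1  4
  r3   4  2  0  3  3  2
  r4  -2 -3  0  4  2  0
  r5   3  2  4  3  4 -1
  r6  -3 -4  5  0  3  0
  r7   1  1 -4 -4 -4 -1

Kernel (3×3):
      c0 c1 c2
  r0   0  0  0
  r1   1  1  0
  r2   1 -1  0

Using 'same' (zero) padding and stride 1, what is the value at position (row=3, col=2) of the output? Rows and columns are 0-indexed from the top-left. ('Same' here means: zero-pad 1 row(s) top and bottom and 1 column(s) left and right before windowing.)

-1

The receptive field on the zero-padded input at this output position is [3 0 -2 / 2 0 3 / -3 0 4]. Elementwise product with the kernel and sum: 2·1 + 0·1 + -3·1 + 0·-1.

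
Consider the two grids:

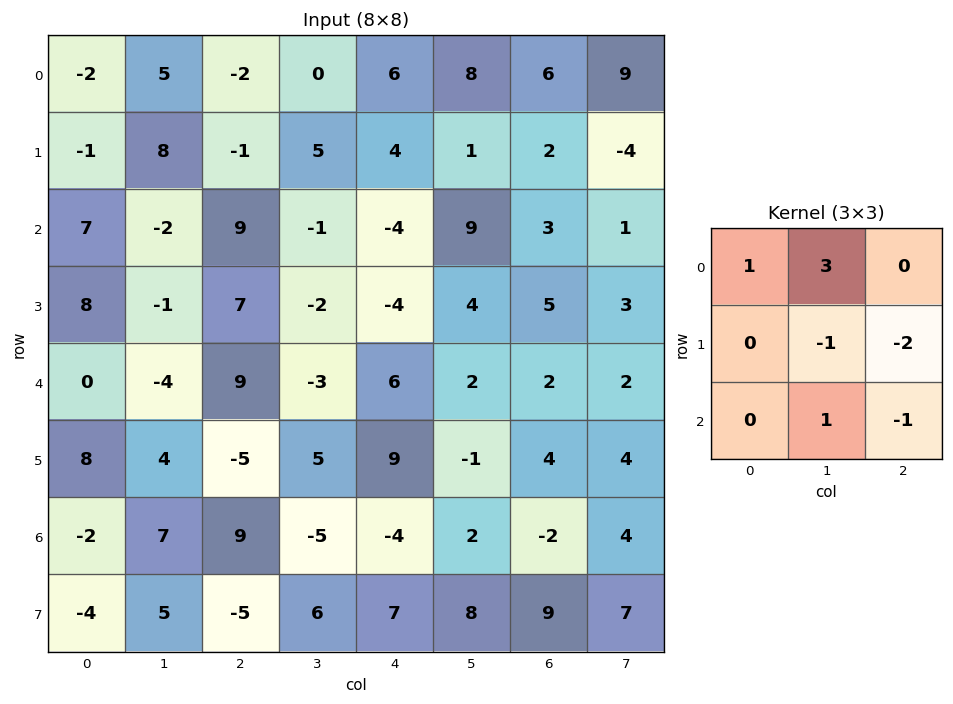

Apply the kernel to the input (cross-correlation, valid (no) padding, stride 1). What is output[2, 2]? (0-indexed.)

7

The receptive field on the input at this output position is [9 -1 -4 / 7 -2 -4 / 9 -3 6]. Elementwise product with the kernel and sum: 9·1 + -1·3 + -2·-1 + -4·-2 + -3·1 + 6·-1.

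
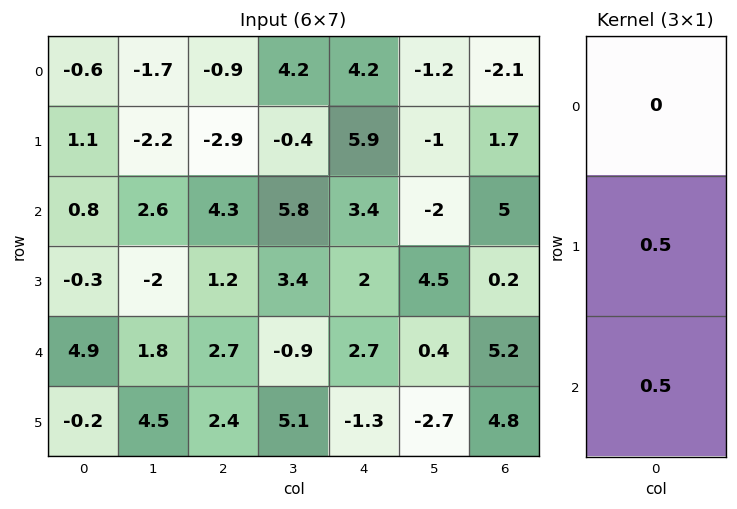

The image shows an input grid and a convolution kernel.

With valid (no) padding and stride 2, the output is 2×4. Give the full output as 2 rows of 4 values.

0.95 0.7 4.65 3.35
2.3 1.95 2.35 2.7

Output[0,0]: The receptive field on the input at this output position is [-0.6 / 1.1 / 0.8]. Elementwise product with the kernel and sum: 1.1·0.5 + 0.8·0.5.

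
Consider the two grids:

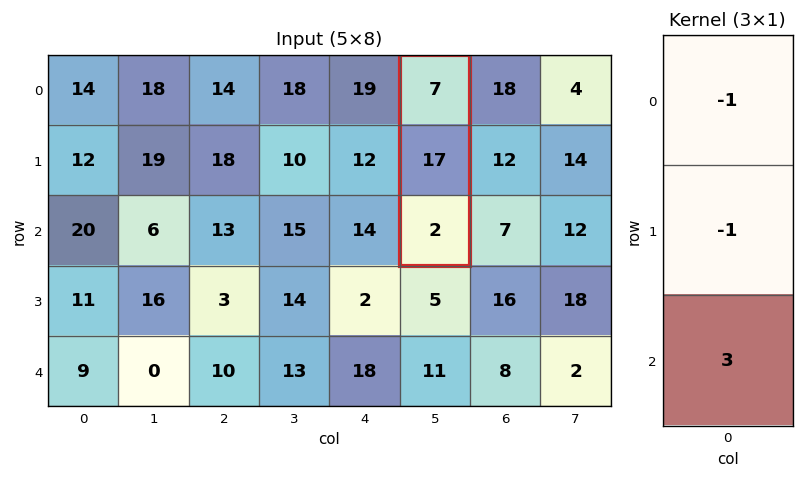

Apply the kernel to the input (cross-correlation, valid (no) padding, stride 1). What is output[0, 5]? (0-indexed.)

The receptive field on the input at this output position is [7 / 17 / 2]. Elementwise product with the kernel and sum: 7·-1 + 17·-1 + 2·3.

-18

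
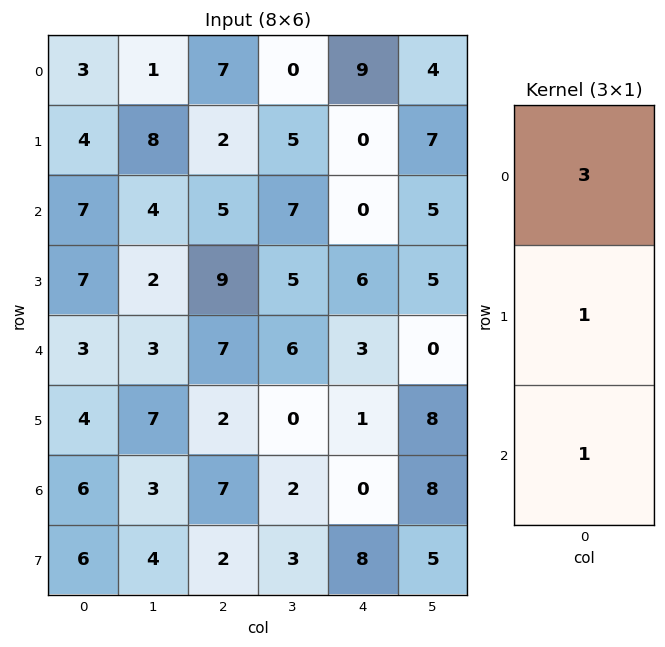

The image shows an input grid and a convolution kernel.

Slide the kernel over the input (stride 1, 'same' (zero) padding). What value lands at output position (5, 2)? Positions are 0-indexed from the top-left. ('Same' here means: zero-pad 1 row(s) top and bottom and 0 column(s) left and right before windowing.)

30

The receptive field on the zero-padded input at this output position is [7 / 2 / 7]. Elementwise product with the kernel and sum: 7·3 + 2·1 + 7·1.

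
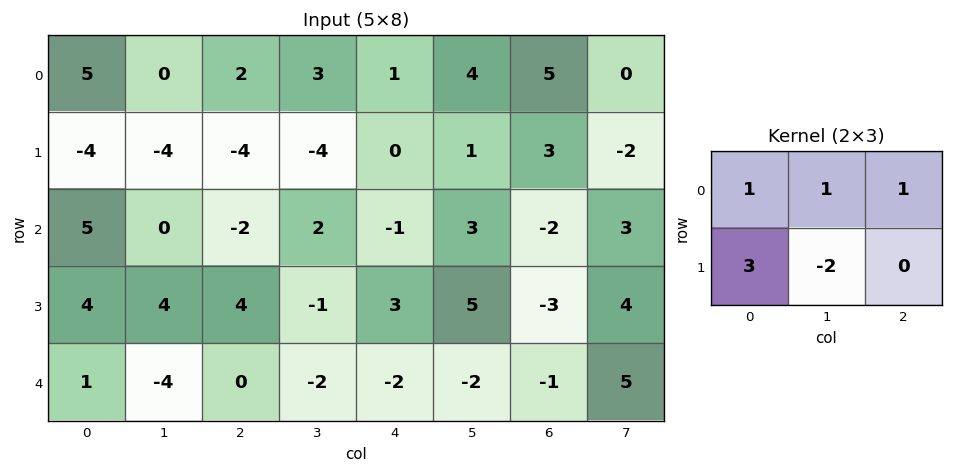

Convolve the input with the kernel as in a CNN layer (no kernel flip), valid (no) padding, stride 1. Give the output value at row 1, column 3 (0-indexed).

The receptive field on the input at this output position is [-4 0 1 / 2 -1 3]. Elementwise product with the kernel and sum: -4·1 + 0·1 + 1·1 + 2·3 + -1·-2.

5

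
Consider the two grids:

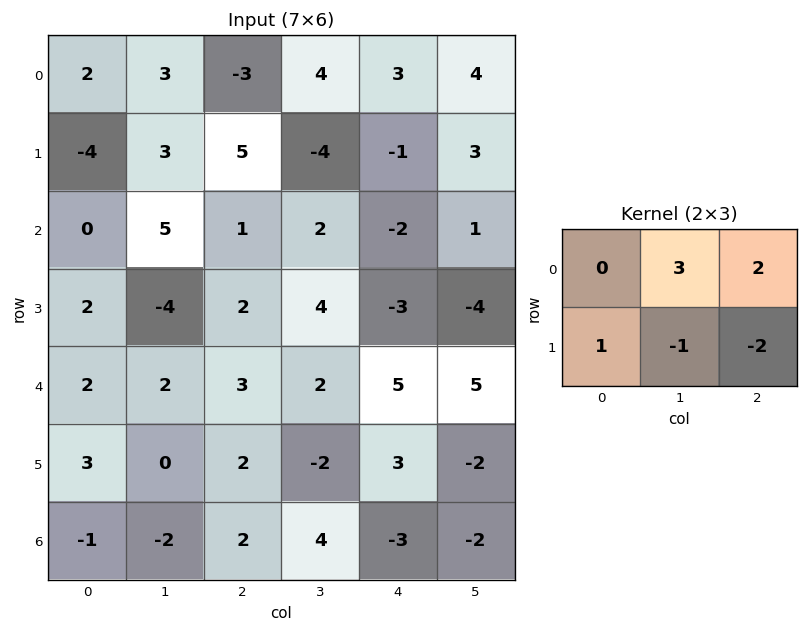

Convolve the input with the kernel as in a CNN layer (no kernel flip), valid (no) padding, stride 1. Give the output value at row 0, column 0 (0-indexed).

The receptive field on the input at this output position is [2 3 -3 / -4 3 5]. Elementwise product with the kernel and sum: 3·3 + -3·2 + -4·1 + 3·-1 + 5·-2.

-14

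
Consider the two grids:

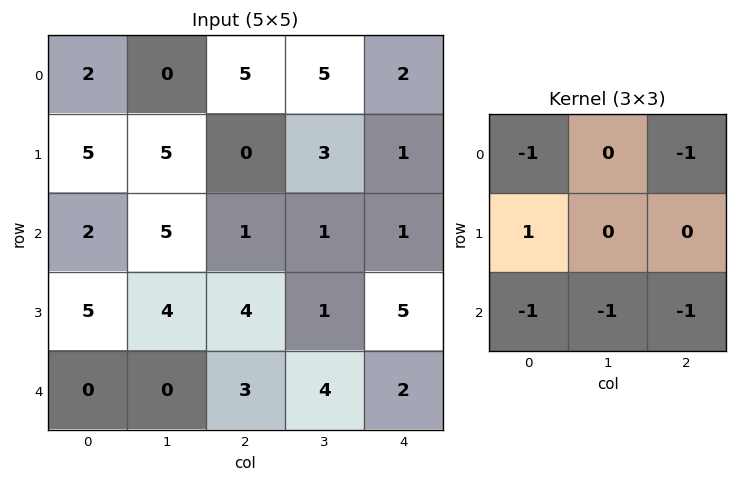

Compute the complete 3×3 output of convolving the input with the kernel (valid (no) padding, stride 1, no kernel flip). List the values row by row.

-10 -7 -10
-16 -12 -10
-1 -9 -7

Output[0,0]: The receptive field on the input at this output position is [2 0 5 / 5 5 0 / 2 5 1]. Elementwise product with the kernel and sum: 2·-1 + 5·-1 + 5·1 + 2·-1 + 5·-1 + 1·-1.
Output[0,1]: The receptive field on the input at this output position is [0 5 5 / 5 0 3 / 5 1 1]. Elementwise product with the kernel and sum: 0·-1 + 5·-1 + 5·1 + 5·-1 + 1·-1 + 1·-1.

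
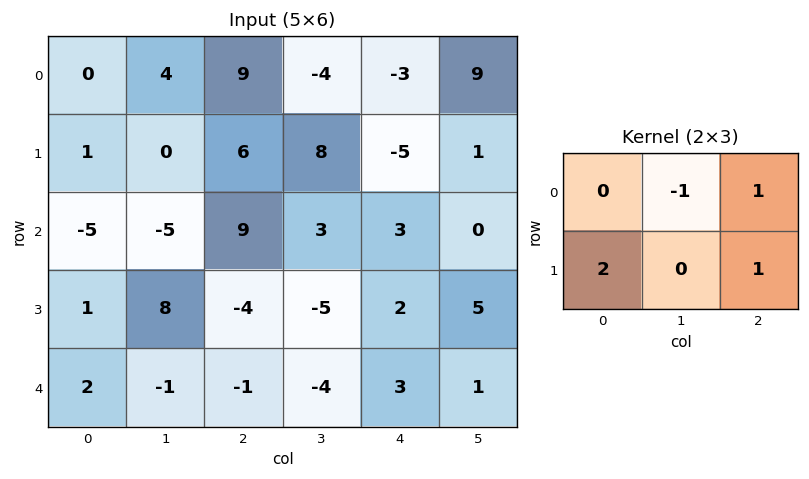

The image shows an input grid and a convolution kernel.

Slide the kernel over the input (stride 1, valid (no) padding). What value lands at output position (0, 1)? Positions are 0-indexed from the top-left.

-5

The receptive field on the input at this output position is [4 9 -4 / 0 6 8]. Elementwise product with the kernel and sum: 9·-1 + -4·1 + 0·2 + 8·1.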